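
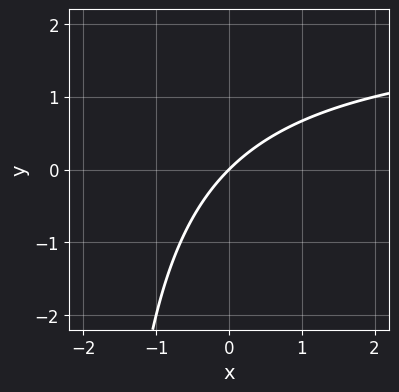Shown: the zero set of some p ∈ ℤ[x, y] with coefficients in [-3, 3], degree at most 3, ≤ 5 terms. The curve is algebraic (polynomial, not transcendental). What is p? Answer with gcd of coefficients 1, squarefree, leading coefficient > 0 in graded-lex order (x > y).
Degree: a generic line meets the curve in up to 2 points, so deg p = 2.
Reading off the gridlines: it crosses the x-axis at the gridline x = 0; it meets the y-axis at y = 0 (among the integer gridlines).
Together with the visible shape, these determine p as stated.

x*y - 2*x + 2*y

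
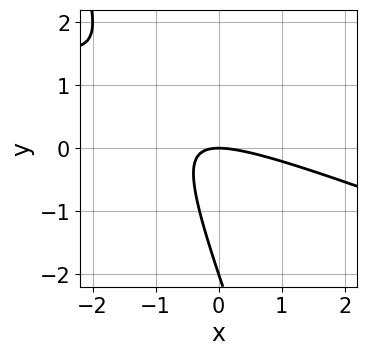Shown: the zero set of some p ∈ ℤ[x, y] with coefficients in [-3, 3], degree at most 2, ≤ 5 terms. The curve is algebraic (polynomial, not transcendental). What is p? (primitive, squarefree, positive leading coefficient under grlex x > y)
deg p = 2. The shape is more complex than any degree-1 curve.
Reading off the gridlines: it crosses the x-axis at the gridline x = 0; the y-axis gridline crossings are at y ∈ {-2, 0}.
Fitting integer coefficients to these (and the overall shape) gives p.

x^2 + 3*x*y + y^2 + 2*y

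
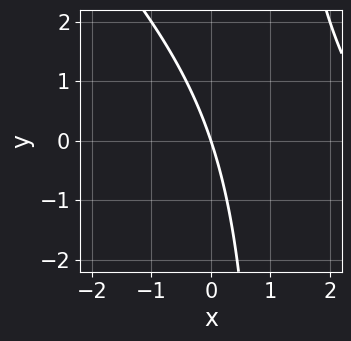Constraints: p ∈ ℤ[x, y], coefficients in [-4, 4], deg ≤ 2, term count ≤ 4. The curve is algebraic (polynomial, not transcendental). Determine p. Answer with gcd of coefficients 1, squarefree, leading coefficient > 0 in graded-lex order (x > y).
x^2 + x*y - 3*x - y

The degree is 2 — no degree-1 curve has this shape.
Reading off the gridlines: one x-axis crossing is at x = 0; it meets the y-axis at y = 0 (among the integer gridlines).
These observations pin down the coefficients.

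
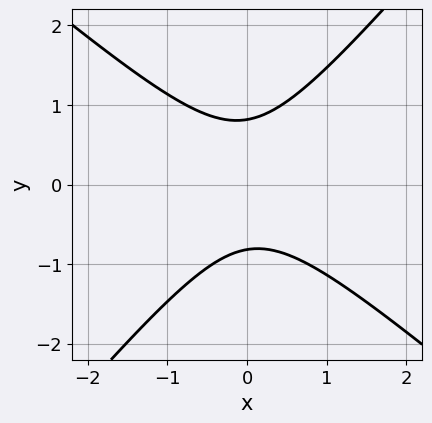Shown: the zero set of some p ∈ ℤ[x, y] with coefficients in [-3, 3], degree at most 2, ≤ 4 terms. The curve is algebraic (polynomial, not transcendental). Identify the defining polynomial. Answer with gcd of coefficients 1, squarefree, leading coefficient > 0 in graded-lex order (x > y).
3*x^2 + x*y - 3*y^2 + 2

1. Degree: a generic line meets the curve in up to 2 points, so deg p = 2.
2. Reading off the gridlines: it misses every integer gridline on the x-axis.
3. Matching integer coefficients to the picture gives p.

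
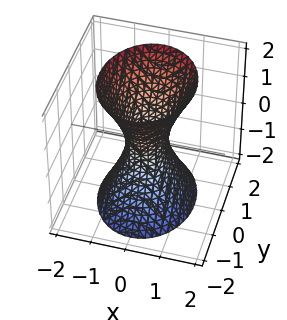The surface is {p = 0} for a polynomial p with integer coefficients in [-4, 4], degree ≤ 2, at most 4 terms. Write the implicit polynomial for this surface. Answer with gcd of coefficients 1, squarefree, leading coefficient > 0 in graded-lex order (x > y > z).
3*x^2 + 2*y^2 - z^2 - 1

Degree: one connected sheet with a waist; a quadric, so deg p = 2.
Symmetries: the x ↦ −x reflection is a symmetry, so x appears only in even powers; it's symmetric under y → −y, forcing even powers of y; the z ↦ −z reflection is a symmetry, so z appears only in even powers.
Against the integer gridlines: the surface avoids every integer z-axis point in the box.
Together with the visible shape, these determine p as stated.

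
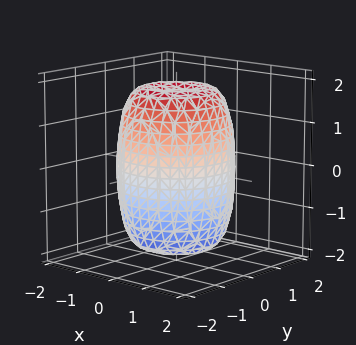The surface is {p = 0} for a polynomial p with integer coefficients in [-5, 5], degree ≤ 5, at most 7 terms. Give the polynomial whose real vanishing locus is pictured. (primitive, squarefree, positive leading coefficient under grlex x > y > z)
(a) deg p = 4. No degree-3 surface has this shape.
(b) Symmetries: every cross-section ⟂ z is a circle, so x, y appear only via x² + y².
(c) Observable constraints: a circular section at z = 0 has radius between 1 and 2.
(d) Putting this together gives p.

2*x^4 + 4*x^2*y^2 + 2*y^4 - 2*x^2 - 2*y^2 + z^2 - 3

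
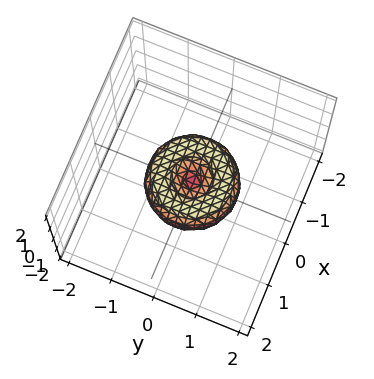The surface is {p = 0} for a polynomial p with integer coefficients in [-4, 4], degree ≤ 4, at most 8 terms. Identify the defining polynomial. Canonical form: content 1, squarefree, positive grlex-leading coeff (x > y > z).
x^4 + 2*x^2*y^2 + y^4 - x^2 - y^2 + z^2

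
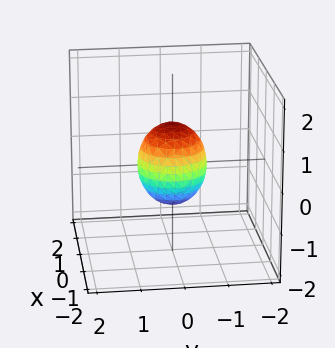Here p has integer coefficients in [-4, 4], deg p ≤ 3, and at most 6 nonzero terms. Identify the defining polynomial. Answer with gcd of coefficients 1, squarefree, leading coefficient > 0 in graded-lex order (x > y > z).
First, deg p = 2.
Then, by symmetry, every cross-section ⟂ z is a circle, so x, y appear only via x² + y².
Then, against the integer gridlines: the z-axis gridline crossings are at z ∈ {-1, 1}; a circular section at z = 0 has radius between 0 and 1.
Finally, putting this together gives p.

3*x^2 + 3*y^2 + 2*z^2 - 2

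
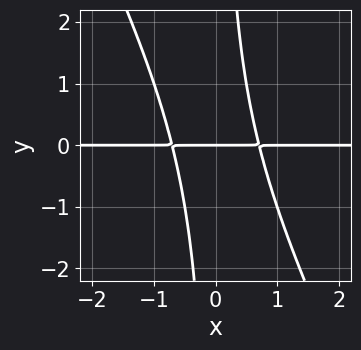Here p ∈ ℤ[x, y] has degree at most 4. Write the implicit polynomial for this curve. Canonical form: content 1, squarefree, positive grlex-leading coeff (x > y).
2*x^2*y + x*y^2 - y

First, the degree is 3 — no degree-2 curve has this shape.
Next, checking where it meets the axes: every point of the x-axis in the box is on the curve; one y-axis crossing is at y = 0.
Finally, assembling these constraints gives the stated polynomial.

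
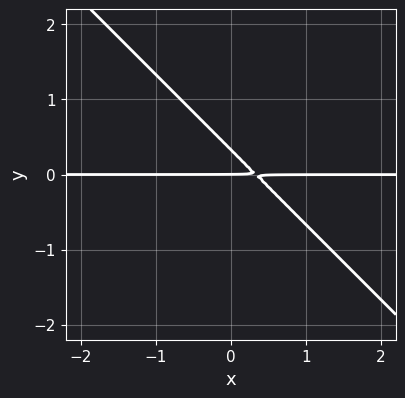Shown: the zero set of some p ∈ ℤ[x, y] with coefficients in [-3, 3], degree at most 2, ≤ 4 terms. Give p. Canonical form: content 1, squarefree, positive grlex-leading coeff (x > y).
3*x*y + 3*y^2 - y

1. deg p = 2.
2. Reading off the gridlines: it crosses the y-axis at the gridline y = 0; the visible x-axis segment lies entirely on the curve.
3. Solving for integer coefficients yields p as stated.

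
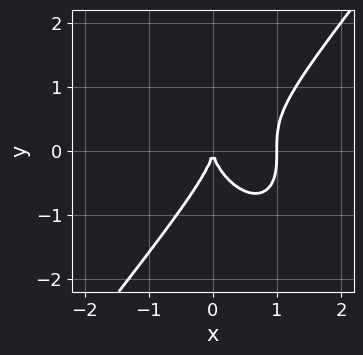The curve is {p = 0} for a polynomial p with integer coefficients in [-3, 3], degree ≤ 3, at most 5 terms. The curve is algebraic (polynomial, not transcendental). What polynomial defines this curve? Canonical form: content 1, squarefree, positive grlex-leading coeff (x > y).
deg p = 3. A generic line meets the curve in up to 3 points.
Checking where it meets the axes: it crosses the y-axis at the gridline y = 0; the x-axis gridline crossings are at x ∈ {0, 1}.
Matching integer coefficients to the picture gives p.

2*x^3 - y^3 - 2*x^2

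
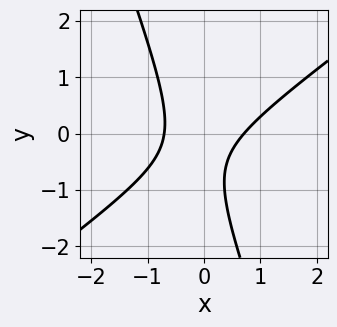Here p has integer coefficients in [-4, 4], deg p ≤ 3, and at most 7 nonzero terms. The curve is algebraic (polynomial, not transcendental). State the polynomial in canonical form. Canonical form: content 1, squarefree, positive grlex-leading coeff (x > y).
1. The degree is 2 — a generic line meets the curve in up to 2 points.
2. From the visible intercepts: no y-intercept at any integer in the box.
3. Together with the visible shape, these determine p as stated.

2*x^2 - 2*x*y - y^2 - y - 1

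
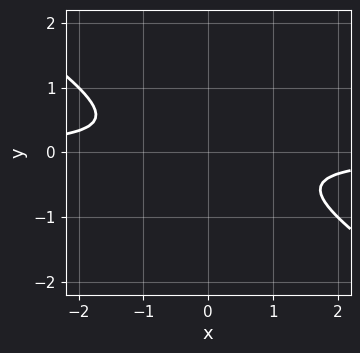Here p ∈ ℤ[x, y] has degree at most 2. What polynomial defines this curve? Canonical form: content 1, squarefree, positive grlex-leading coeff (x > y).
Degree: the shape is more complex than any degree-1 curve, so deg p = 2.
Reading off the gridlines: the curve avoids every integer y-axis point in the box; it misses every integer gridline on the x-axis.
Assembling these constraints gives the stated polynomial.

2*x*y + 3*y^2 + 1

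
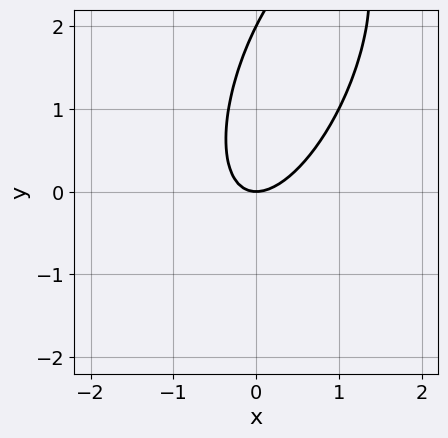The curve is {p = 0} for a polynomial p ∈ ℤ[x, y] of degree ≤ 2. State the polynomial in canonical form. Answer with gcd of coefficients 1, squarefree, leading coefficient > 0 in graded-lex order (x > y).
First, deg p = 2. A generic line meets the curve in up to 2 points.
Next, from the visible intercepts: among the integer gridlines, it crosses the y-axis at y ∈ {0, 2}; it crosses the x-axis at the gridline x = 0.
Finally, matching integer coefficients to the picture gives p.

3*x^2 - 2*x*y + y^2 - 2*y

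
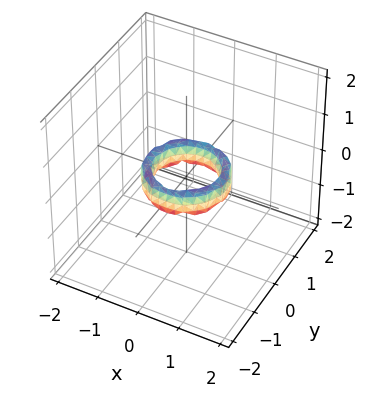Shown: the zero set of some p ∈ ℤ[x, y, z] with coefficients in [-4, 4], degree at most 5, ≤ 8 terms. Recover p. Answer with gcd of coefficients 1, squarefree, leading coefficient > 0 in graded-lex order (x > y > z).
2*x^4 + 4*x^2*y^2 + 2*y^4 - 3*x^2 - 3*y^2 + z^2 + 1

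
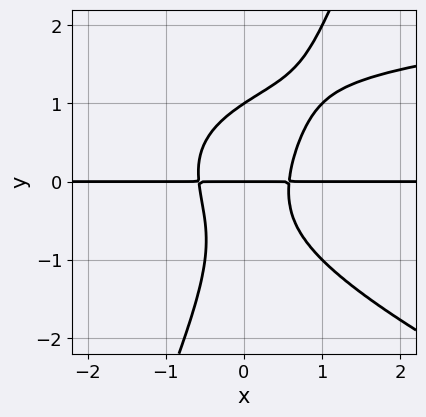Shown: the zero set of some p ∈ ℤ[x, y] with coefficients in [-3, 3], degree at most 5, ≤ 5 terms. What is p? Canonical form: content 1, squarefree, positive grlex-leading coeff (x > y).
deg p = 4. No degree-3 curve has this shape.
Observable constraints: the y-axis gridline crossings are at y ∈ {0, 1}; the visible x-axis segment lies entirely on the curve.
Putting this together gives p.

x^2*y^2 + 2*x*y^3 - y^4 - 3*x^2*y + y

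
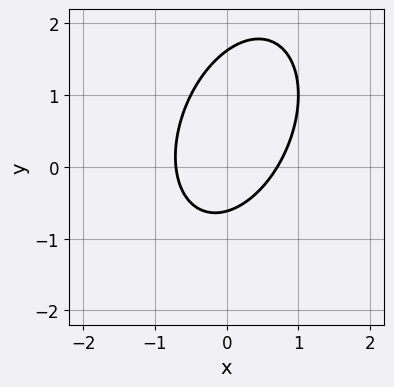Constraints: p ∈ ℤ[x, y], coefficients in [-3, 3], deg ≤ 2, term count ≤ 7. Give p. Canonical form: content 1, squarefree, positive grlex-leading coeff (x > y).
deg p = 2.
Matching integer coefficients to the picture gives p.

2*x^2 - x*y + y^2 - y - 1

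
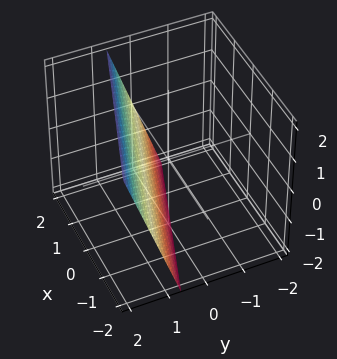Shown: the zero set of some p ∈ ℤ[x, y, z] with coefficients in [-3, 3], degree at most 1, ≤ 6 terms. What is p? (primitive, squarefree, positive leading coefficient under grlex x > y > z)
x + 3*y - z - 2

1. deg p = 1.
2. From the axis intercepts and sections: it meets the z-axis at z = -2 (among the integer gridlines); one x-axis crossing is at x = 2.
3. Solving for integer coefficients yields p as stated.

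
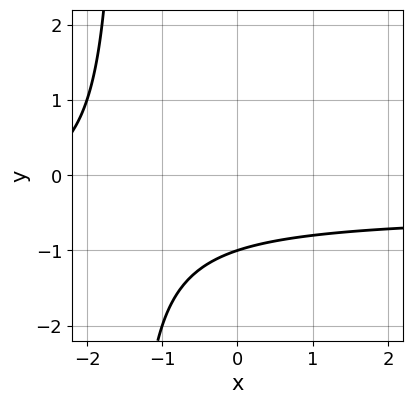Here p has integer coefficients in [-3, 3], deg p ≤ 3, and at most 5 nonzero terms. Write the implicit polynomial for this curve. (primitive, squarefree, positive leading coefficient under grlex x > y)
(a) The degree is 2 — the shape is more complex than any degree-1 curve.
(b) Against the integer gridlines: one y-axis crossing is at y = -1; the curve avoids every integer x-axis point in the box.
(c) Solving for integer coefficients yields p as stated.

2*x*y + x + 3*y + 3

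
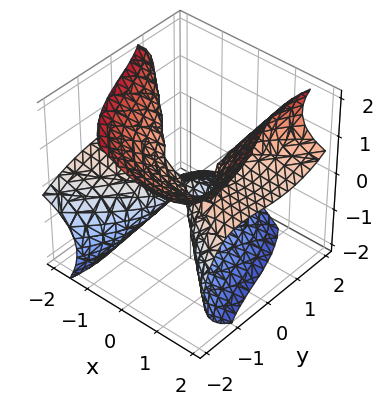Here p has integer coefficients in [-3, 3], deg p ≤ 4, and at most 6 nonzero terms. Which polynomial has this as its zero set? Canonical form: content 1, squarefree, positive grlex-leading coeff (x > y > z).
3*x^2*z + 2*x*y*z - y^3 - 2*z^3 - x^2

deg p = 3.
Observable constraints: it crosses the z-axis at the gridline z = 0; it meets the x-axis at x = 0 (among the integer gridlines); it crosses the y-axis at the gridline y = 0.
Assembling these constraints gives the stated polynomial.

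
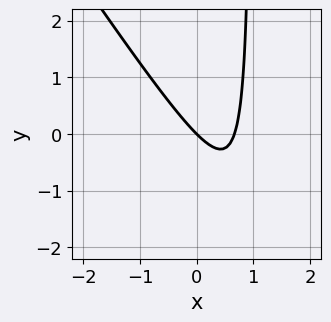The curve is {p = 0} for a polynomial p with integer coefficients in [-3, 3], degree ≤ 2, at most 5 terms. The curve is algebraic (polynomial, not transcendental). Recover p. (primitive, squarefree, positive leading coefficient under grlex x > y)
1. deg p = 2.
2. Checking where it meets the axes: it meets the x-axis at x = 0 (among the integer gridlines); it crosses the y-axis at the gridline y = 0.
3. Solving for integer coefficients yields p as stated.

3*x^2 + 2*x*y - 2*x - 2*y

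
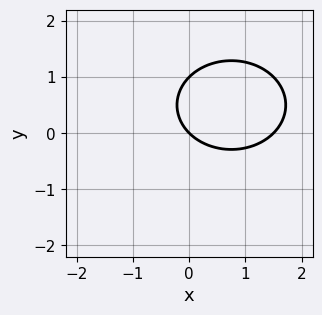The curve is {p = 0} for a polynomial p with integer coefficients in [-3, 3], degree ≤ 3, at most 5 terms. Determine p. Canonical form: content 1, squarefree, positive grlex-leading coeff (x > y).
2*x^2 + 3*y^2 - 3*x - 3*y

First, the degree is 2 — the shape is more complex than any degree-1 curve.
Next, from the axis intercepts and sections: among the integer gridlines, it crosses the y-axis at y ∈ {0, 1}; one x-axis crossing is at x = 0.
Finally, matching integer coefficients to the picture gives p.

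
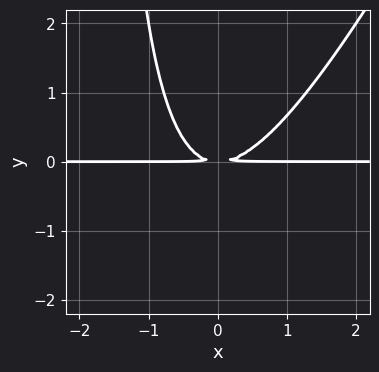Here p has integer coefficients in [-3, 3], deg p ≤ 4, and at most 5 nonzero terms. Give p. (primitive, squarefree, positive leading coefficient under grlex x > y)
First, deg p = 3. No degree-2 curve has this shape.
Next, from the axis intercepts and sections: every point of the x-axis in the box is on the curve.
Finally, assembling these constraints gives the stated polynomial.

2*x^2*y - x*y^2 - 2*y^2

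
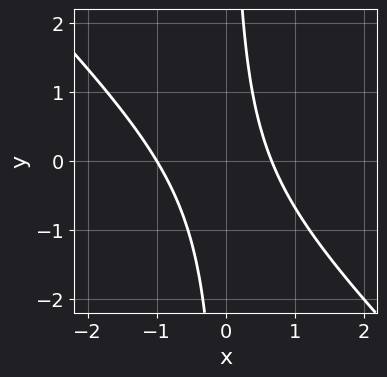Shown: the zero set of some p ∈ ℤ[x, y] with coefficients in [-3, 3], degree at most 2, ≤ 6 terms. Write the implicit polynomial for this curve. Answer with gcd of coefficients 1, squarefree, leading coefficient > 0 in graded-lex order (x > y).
3*x^2 + 3*x*y + x - 2

(a) The degree is 2 — the shape is more complex than any degree-1 curve.
(b) Reading off the gridlines: it crosses the x-axis at the gridline x = -1; no y-intercept at any integer in the box.
(c) The integer polynomial consistent with all of this is the stated p.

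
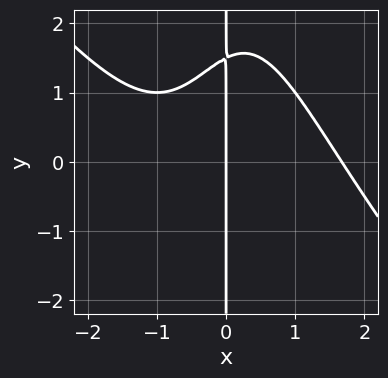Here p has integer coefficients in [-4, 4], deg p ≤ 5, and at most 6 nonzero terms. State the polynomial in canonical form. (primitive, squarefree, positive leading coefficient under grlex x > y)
x^4 + x^3*y - x^2 + 2*x*y - 3*x

(a) deg p = 4.
(b) From the visible intercepts: one x-axis crossing is at x = 0; the visible y-axis segment lies entirely on the curve.
(c) Matching integer coefficients to the picture gives p.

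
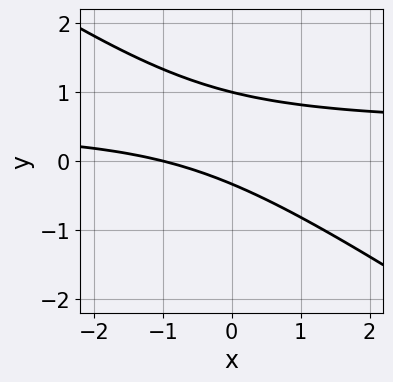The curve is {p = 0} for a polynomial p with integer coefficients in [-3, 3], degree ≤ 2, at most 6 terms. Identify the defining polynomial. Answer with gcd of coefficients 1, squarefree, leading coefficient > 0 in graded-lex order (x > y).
2*x*y + 3*y^2 - x - 2*y - 1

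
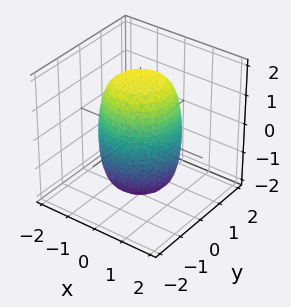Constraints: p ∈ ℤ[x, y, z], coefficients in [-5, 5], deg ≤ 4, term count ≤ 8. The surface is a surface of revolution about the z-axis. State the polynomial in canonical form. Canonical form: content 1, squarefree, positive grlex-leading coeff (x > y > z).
(a) deg p = 4. No degree-3 surface has this shape.
(b) Symmetry: the surface is invariant under rotation about z: p = q(x² + y², z).
(c) Reading off the gridlines: a circular section at z = -1 has radius between 1 and 2.
(d) The integer polynomial consistent with all of this is the stated p.

2*x^4 + 4*x^2*y^2 + 2*y^4 - x^2 - y^2 + z^2 - 3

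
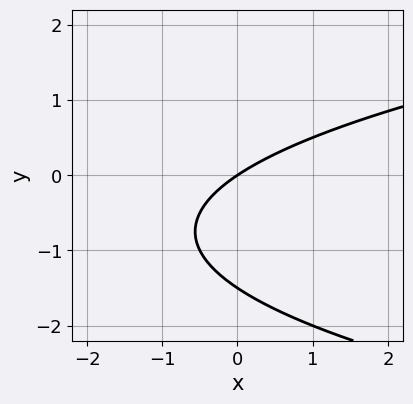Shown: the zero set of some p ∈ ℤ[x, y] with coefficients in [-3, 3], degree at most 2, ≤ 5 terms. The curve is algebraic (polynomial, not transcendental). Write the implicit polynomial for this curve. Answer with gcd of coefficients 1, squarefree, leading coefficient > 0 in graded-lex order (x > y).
1. Degree: a generic line meets the curve in up to 2 points, so deg p = 2.
2. From the axis intercepts and sections: one x-axis crossing is at x = 0; it crosses the y-axis at the gridline y = 0.
3. Matching integer coefficients to the picture gives p.

2*y^2 - 2*x + 3*y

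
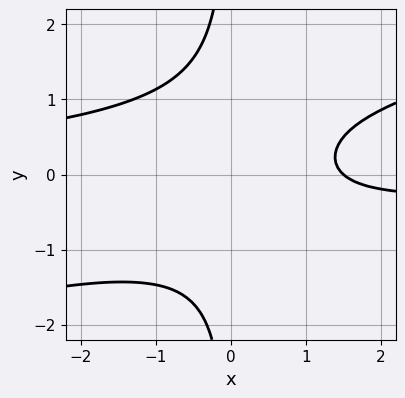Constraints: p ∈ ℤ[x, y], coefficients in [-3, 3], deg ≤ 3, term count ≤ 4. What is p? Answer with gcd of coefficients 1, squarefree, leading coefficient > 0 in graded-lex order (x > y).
First, degree: the shape is more complex than any degree-2 curve, so deg p = 3.
Then, from the axis intercepts and sections: it misses every integer gridline on the y-axis.
Finally, matching integer coefficients to the picture gives p.

x^2*y - 3*x*y^2 + 2*x - 3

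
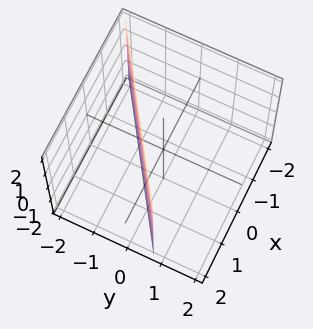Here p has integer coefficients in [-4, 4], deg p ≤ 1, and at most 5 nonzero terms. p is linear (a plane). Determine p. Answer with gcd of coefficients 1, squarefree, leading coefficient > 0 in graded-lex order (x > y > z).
2*x - 3*y - 2

deg p = 1. Every cross-section is a straight line — this is a plane.
Observable constraints: it misses every integer gridline on the z-axis; it crosses the x-axis at the gridline x = 1.
Together with the visible shape, these determine p as stated.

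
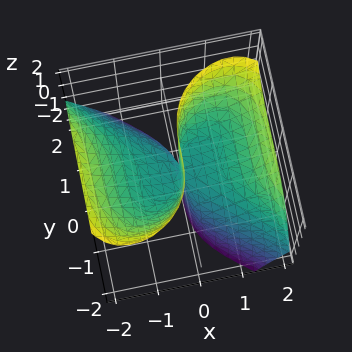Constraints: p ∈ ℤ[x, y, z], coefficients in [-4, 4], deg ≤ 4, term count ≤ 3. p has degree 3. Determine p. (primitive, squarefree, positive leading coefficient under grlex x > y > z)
x^3 + y^3 - 3*x*z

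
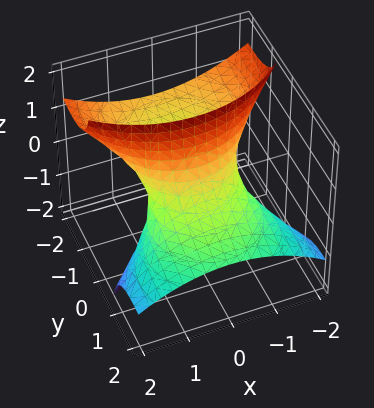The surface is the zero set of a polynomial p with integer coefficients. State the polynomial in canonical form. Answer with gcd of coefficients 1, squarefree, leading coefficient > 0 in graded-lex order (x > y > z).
x^2 + y^2 + 3*y*z - 1

First, degree: the shape is more complex than any degree-1 surface, so deg p = 2.
Next, against the integer gridlines: the x-axis gridline crossings are at x ∈ {-1, 1}; it misses every integer gridline on the z-axis.
Finally, the integer polynomial consistent with all of this is the stated p. Check: (0, 1, 0) on the y-axis lies on the surface, and p(0, 1, 0) = 0. ✓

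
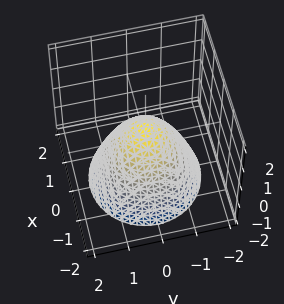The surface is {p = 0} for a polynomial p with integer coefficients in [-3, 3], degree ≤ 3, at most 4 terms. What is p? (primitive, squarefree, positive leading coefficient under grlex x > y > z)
2*x^2 + 2*y^2 + 2*z - 1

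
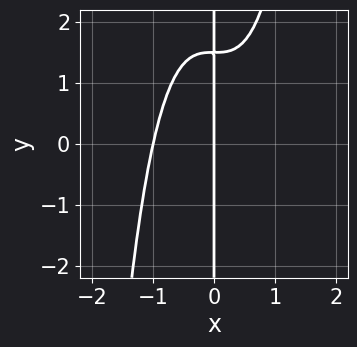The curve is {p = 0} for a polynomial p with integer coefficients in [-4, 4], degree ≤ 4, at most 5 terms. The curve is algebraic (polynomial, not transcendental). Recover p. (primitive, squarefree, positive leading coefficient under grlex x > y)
(a) The degree is 4 — the shape is more complex than any degree-3 curve.
(b) Against the integer gridlines: the x-axis gridline crossings are at x ∈ {-1, 0}; every point of the y-axis in the box is on the curve.
(c) These observations pin down the coefficients.

3*x^4 - 2*x*y + 3*x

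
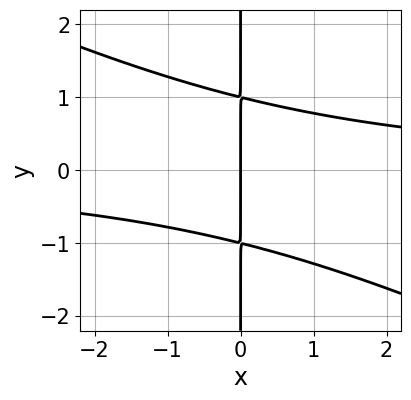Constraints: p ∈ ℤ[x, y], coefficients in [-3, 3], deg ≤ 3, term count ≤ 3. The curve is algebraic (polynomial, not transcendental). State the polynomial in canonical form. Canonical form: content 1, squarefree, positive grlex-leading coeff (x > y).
x^2*y + 2*x*y^2 - 2*x

(a) The degree is 3 — the shape is more complex than any degree-2 curve.
(b) Checking where it meets the axes: it meets the x-axis at x = 0 (among the integer gridlines); the visible y-axis segment lies entirely on the curve.
(c) Assembling these constraints gives the stated polynomial.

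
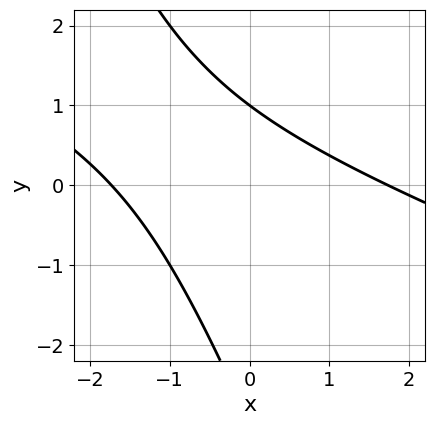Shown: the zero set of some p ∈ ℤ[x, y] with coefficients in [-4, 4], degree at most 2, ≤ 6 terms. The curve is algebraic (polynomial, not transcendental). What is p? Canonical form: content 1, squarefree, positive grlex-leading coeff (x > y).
x^2 + 3*x*y + y^2 + 2*y - 3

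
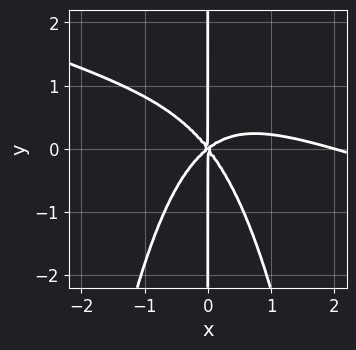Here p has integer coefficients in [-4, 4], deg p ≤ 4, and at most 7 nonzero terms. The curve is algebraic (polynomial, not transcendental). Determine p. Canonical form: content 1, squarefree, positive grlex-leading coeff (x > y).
First, degree: the shape is more complex than any degree-3 curve, so deg p = 4.
Then, from the visible intercepts: the visible y-axis segment lies entirely on the curve; among the integer gridlines, it crosses the x-axis at x ∈ {0, 2}.
Finally, matching integer coefficients to the picture gives p.

x^4 + 3*x^3*y - 2*x^3 + x^2*y + 2*x*y^2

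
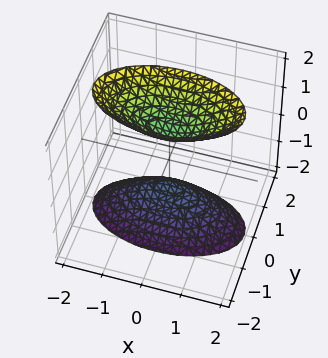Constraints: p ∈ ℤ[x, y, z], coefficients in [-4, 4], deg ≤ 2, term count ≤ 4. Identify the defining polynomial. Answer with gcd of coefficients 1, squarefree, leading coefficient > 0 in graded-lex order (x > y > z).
x^2 + 3*y^2 - z^2 + 1

I count 2 distinct pieces. Treating them together as one polynomial.
The degree is 2 — two separate bowl-shaped sheets opening away from each other; a quadric.
Symmetries: mirror symmetry z ↦ −z ⇒ only even powers of z; it's symmetric under y → −y, forcing even powers of y; it's symmetric under x → −x, forcing even powers of x.
Reading off the gridlines: the z-axis gridline crossings are at z ∈ {-1, 1}; no x-intercept at any integer in the box; no y-intercept at any integer in the box.
Putting this together gives p.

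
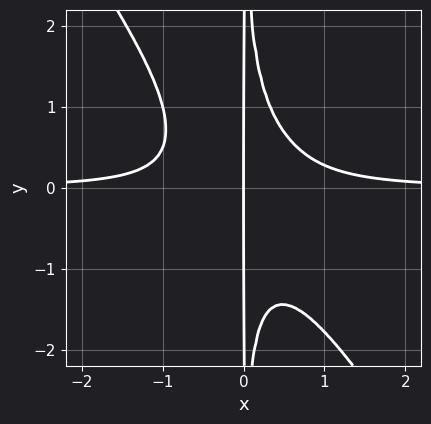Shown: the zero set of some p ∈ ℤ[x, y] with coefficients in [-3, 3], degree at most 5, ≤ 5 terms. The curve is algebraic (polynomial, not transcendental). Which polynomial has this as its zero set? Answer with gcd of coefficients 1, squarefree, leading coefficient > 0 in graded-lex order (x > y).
3*x^3*y + 2*x^2*y^2 - x

(a) Degree: no degree-3 curve has this shape, so deg p = 4.
(b) Checking where it meets the axes: every point of the y-axis in the box is on the curve; it meets the x-axis at x = 0 (among the integer gridlines).
(c) Assembling these constraints gives the stated polynomial.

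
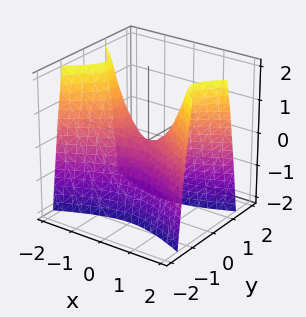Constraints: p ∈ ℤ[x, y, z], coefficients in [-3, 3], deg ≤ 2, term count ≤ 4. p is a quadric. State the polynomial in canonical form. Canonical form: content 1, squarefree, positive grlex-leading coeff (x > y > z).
First, deg p = 2. A saddle surface; a quadric.
Next, symmetries: mirror symmetry x ↦ −x ⇒ only even powers of x; it's symmetric under y → −y, forcing even powers of y.
Then, observable constraints: one z-axis crossing is at z = 0; it crosses the x-axis at the gridline x = 0; it crosses the y-axis at the gridline y = 0.
Finally, fitting integer coefficients to these (and the overall shape) gives p.

x^2 - 3*y^2 - z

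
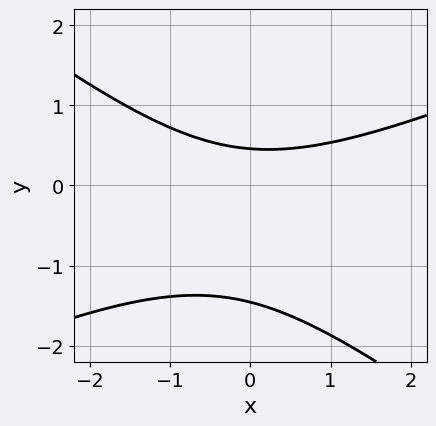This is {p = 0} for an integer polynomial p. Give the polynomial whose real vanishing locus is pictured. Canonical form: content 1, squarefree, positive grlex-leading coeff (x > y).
x^2 - x*y - 3*y^2 - 3*y + 2

1. deg p = 2. A generic line meets the curve in up to 2 points.
2. From the visible intercepts: the curve avoids every integer x-axis point in the box.
3. Matching integer coefficients to the picture gives p.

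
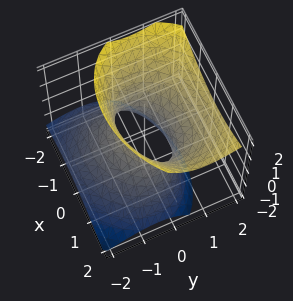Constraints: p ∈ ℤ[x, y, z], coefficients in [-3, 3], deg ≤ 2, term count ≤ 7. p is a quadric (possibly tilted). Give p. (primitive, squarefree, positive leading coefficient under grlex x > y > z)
First, deg p = 2.
Then, checking where it meets the axes: no z-intercept at any integer in the box; the x-axis gridline crossings are at x ∈ {-1, 1}.
Finally, assembling these constraints gives the stated polynomial.

2*x^2 - x*y + 3*y^2 - 3*y*z - 2*z^2 - 2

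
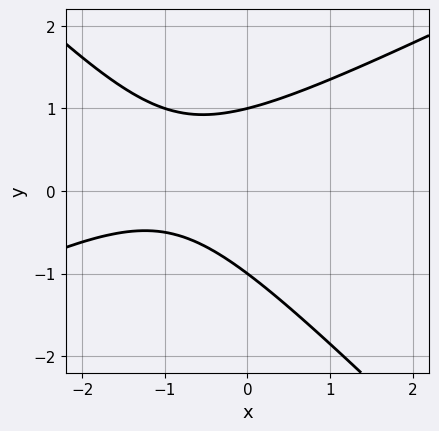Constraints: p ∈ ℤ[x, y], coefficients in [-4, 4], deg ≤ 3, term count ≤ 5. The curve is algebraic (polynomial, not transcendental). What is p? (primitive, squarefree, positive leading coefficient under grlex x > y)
x^2 - x*y - 2*y^2 + 2*x + 2

1. Degree: a generic line meets the curve in up to 2 points, so deg p = 2.
2. Observable constraints: no x-intercept at any integer in the box; the y-axis gridline crossings are at y ∈ {-1, 1}.
3. Matching integer coefficients to the picture gives p.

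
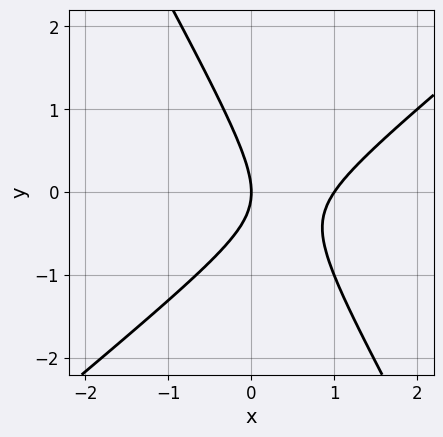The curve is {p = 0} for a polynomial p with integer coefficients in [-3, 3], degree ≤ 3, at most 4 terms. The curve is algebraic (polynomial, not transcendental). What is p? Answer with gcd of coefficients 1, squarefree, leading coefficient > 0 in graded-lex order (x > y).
3*x^2 - 2*x*y - 2*y^2 - 3*x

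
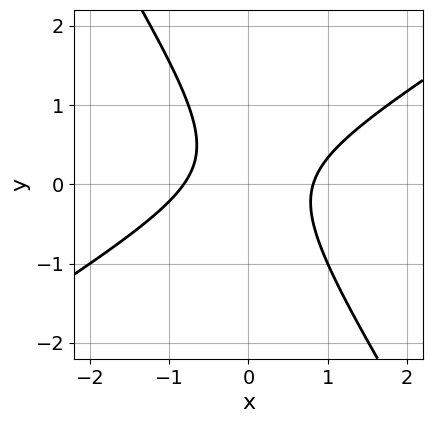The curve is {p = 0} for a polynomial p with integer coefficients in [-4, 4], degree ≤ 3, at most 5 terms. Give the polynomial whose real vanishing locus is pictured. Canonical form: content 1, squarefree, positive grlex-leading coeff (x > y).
3*x^2 - 3*x*y - 3*y^2 + y - 2

1. The degree is 2 — a generic line meets the curve in up to 2 points.
2. Observable constraints: no y-intercept at any integer in the box.
3. Assembling these constraints gives the stated polynomial.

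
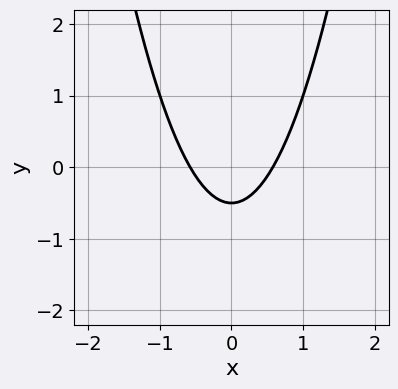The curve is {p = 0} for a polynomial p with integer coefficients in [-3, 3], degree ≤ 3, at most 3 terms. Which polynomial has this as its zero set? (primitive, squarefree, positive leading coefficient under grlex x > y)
1. The degree is 2 — a generic line meets the curve in up to 2 points.
2. Symmetries: it's symmetric under x → −x, forcing even powers of x.
3. These observations pin down the coefficients.

3*x^2 - 2*y - 1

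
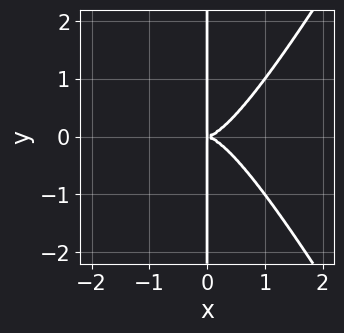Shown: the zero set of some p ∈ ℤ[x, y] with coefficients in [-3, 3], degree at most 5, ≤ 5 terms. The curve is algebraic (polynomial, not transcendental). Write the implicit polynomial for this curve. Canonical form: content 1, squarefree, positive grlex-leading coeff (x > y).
3*x^4 - x^2*y^2 - 2*x*y^2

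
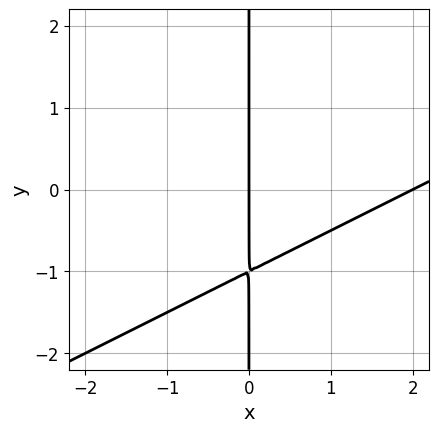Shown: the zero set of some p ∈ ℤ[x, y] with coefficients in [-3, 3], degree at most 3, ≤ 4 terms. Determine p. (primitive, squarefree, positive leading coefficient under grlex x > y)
The degree is 2 — no degree-1 curve has this shape.
Against the integer gridlines: every point of the y-axis in the box is on the curve; among the integer gridlines, it crosses the x-axis at x ∈ {0, 2}.
Together with the visible shape, these determine p as stated.

x^2 - 2*x*y - 2*x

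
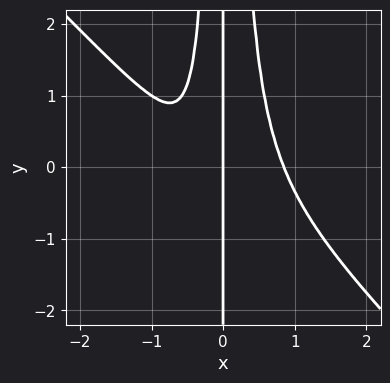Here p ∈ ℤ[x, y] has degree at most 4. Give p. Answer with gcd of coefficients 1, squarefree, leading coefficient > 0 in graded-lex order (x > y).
deg p = 4. The shape is more complex than any degree-3 curve.
From the axis intercepts and sections: one x-axis crossing is at x = 0; every point of the y-axis in the box is on the curve.
Matching integer coefficients to the picture gives p.

3*x^4 + 3*x^3*y - x^2 - x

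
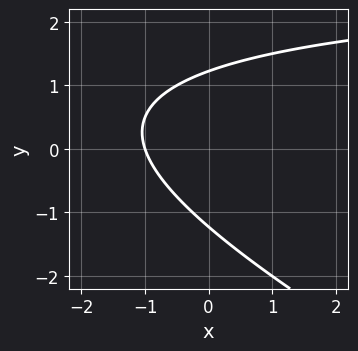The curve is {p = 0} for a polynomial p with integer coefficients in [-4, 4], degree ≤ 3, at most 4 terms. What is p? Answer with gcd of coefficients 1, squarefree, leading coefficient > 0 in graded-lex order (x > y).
Degree: a generic line meets the curve in up to 2 points, so deg p = 2.
From the visible intercepts: it crosses the x-axis at the gridline x = -1.
The integer polynomial consistent with all of this is the stated p.

x*y + 2*y^2 - 3*x - 3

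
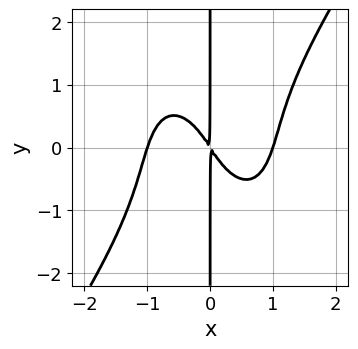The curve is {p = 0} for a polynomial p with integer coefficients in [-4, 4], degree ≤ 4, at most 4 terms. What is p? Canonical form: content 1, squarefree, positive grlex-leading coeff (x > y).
3*x^4 - x*y^3 - 3*x^2 - 2*x*y

1. deg p = 4.
2. Observable constraints: every point of the y-axis in the box is on the curve; the x-axis gridline crossings are at x ∈ {-1, 1}.
3. The integer polynomial consistent with all of this is the stated p.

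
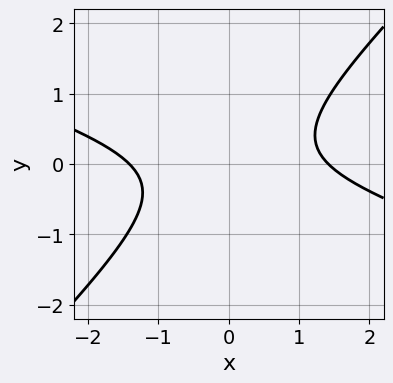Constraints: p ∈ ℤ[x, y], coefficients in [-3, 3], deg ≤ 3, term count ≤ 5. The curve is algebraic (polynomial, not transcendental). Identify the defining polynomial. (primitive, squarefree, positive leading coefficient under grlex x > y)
x^2 + 2*x*y - 3*y^2 - 2

(a) deg p = 2. A generic line meets the curve in up to 2 points.
(b) From the visible intercepts: the curve avoids every integer y-axis point in the box.
(c) Fitting integer coefficients to these (and the overall shape) gives p.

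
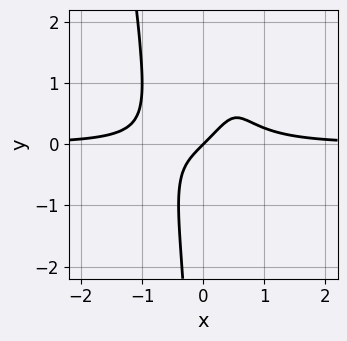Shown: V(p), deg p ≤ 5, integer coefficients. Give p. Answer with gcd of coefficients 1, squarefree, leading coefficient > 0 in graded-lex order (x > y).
The degree is 4 — the shape is more complex than any degree-3 curve.
Checking where it meets the axes: one x-axis crossing is at x = 0; it meets the y-axis at y = 0 (among the integer gridlines).
Together with the visible shape, these determine p as stated.

3*x^3*y - x*y^2 - x + y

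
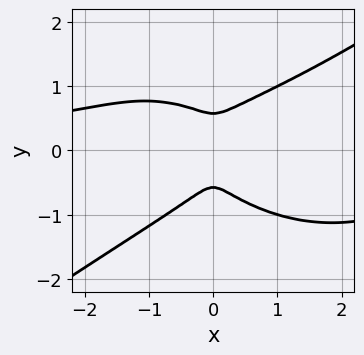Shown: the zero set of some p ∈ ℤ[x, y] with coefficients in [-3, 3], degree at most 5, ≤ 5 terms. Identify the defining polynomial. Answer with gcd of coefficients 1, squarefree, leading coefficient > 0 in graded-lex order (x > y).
1. The degree is 4 — a generic line meets the curve in up to 4 points.
2. Matching integer coefficients to the picture gives p.

x^3*y - 3*y^4 - x^2*y + 2*x^2 + y^2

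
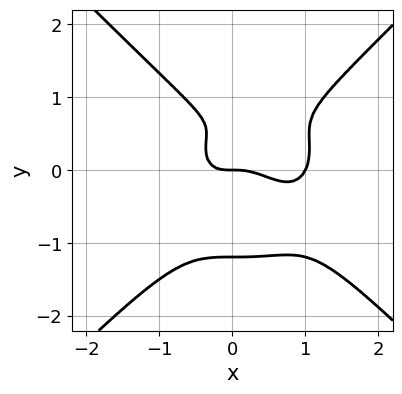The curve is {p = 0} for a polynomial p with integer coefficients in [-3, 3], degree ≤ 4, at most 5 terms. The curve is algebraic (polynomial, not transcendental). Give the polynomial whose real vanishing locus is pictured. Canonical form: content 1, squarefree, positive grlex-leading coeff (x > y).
2*x^4 - 2*y^4 - 2*x^3 + 2*y^2 - y

The degree is 4 — a generic line meets the curve in up to 4 points.
From the axis intercepts and sections: it meets the y-axis at y = 0 (among the integer gridlines); among the integer gridlines, it crosses the x-axis at x ∈ {0, 1}.
The integer polynomial consistent with all of this is the stated p.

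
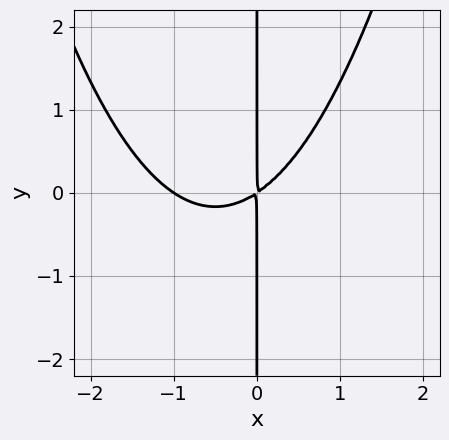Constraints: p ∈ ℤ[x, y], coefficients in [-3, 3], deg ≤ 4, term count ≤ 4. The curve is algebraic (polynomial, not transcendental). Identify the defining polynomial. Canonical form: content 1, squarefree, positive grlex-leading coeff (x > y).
(a) deg p = 3.
(b) Against the integer gridlines: the visible y-axis segment lies entirely on the curve; one x-axis crossing is at x = -1.
(c) Assembling these constraints gives the stated polynomial.

2*x^3 + 2*x^2 - 3*x*y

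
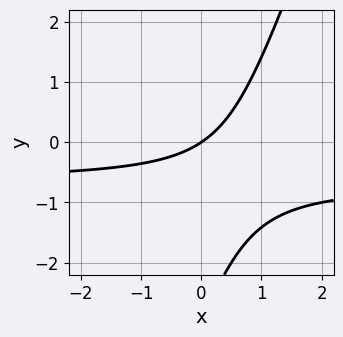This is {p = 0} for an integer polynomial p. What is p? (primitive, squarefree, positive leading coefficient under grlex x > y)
3*x*y - y^2 + 2*x - 3*y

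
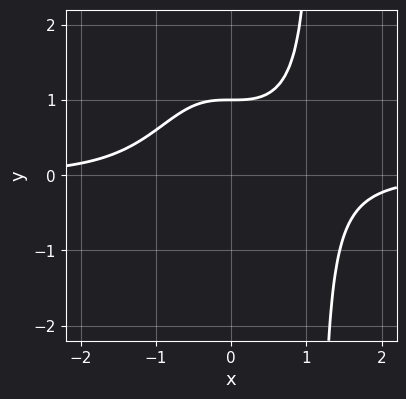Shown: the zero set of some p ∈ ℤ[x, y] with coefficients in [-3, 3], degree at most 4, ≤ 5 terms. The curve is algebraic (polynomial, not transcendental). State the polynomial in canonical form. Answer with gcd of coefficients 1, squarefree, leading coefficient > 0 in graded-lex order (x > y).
2*x^3*y - 3*y + 3

Degree: the shape is more complex than any degree-3 curve, so deg p = 4.
Checking where it meets the axes: the curve avoids every integer x-axis point in the box; it crosses the y-axis at the gridline y = 1.
Fitting integer coefficients to these (and the overall shape) gives p.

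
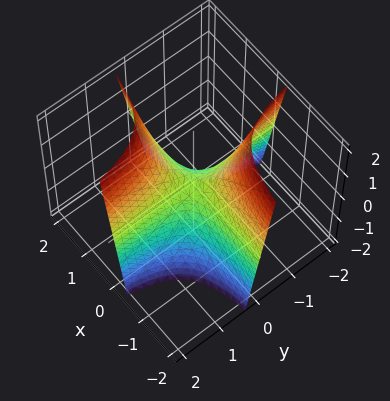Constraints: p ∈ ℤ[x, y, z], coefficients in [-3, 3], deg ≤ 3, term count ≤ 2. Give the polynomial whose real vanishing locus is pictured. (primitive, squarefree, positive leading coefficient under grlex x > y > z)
3*x*y - z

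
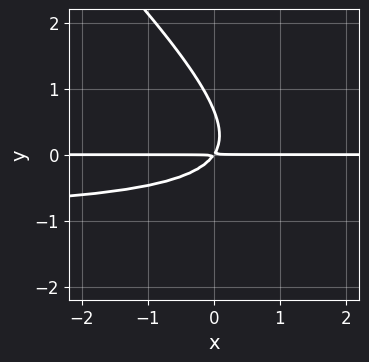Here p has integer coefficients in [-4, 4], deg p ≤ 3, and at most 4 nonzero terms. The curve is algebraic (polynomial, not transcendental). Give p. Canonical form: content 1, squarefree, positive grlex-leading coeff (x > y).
3*x*y^2 + 3*y^3 + 3*x*y - 2*y^2

1. deg p = 3. The shape is more complex than any degree-2 curve.
2. Reading off the gridlines: the visible x-axis segment lies entirely on the curve.
3. Putting this together gives p.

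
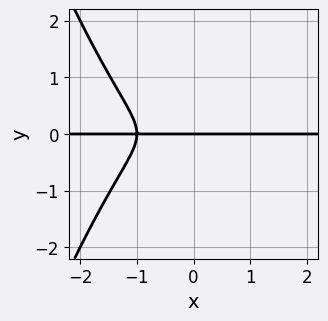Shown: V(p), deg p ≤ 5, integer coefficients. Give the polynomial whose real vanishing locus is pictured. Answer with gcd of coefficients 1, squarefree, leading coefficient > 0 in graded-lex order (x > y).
x^3*y + x^2*y + y^3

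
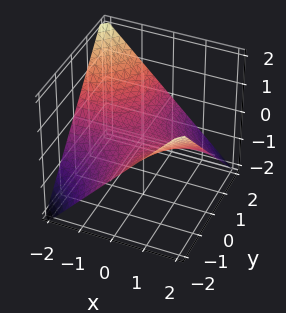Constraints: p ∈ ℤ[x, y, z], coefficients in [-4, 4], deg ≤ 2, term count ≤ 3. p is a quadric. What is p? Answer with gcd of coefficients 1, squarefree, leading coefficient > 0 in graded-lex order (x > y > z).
(a) Degree: a saddle surface; a quadric, so deg p = 2.
(b) Checking where it meets the axes: the visible x-axis segment lies entirely on the surface; it crosses the z-axis at the gridline z = 0.
(c) Assembling these constraints gives the stated polynomial. Check: (0, -1, 0) on the y-axis lies on the surface, and p(0, -1, 0) = 0. ✓

x*y + 2*z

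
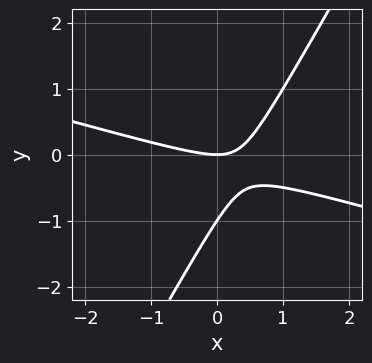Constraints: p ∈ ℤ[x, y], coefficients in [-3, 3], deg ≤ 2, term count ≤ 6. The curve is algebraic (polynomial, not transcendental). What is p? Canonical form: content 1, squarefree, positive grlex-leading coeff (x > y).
Degree: a generic line meets the curve in up to 2 points, so deg p = 2.
Observable constraints: among the integer gridlines, it crosses the y-axis at y ∈ {-1, 0}; it crosses the x-axis at the gridline x = 0.
Putting this together gives p.

x^2 + 3*x*y - 2*y^2 - 2*y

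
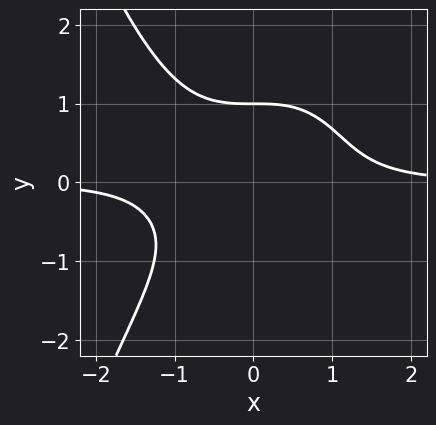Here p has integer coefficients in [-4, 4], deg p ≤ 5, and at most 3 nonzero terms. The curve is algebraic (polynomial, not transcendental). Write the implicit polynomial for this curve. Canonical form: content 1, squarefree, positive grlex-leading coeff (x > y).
1. The degree is 4 — the shape is more complex than any degree-3 curve.
2. From the axis intercepts and sections: it crosses the y-axis at the gridline y = 1; it misses every integer gridline on the x-axis.
3. Solving for integer coefficients yields p as stated.

x^3*y + y^3 - 1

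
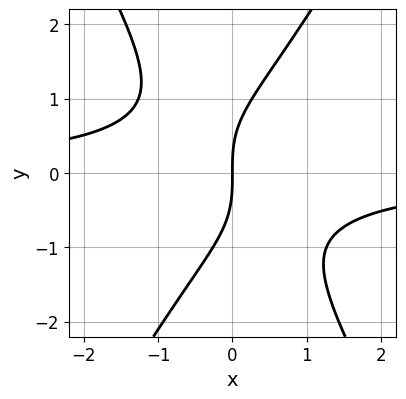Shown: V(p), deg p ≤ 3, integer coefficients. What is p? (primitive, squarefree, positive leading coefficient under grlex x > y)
3*x^2*y - y^3 + 3*x

deg p = 3.
Checking where it meets the axes: it meets the y-axis at y = 0 (among the integer gridlines); it meets the x-axis at x = 0 (among the integer gridlines).
The integer polynomial consistent with all of this is the stated p.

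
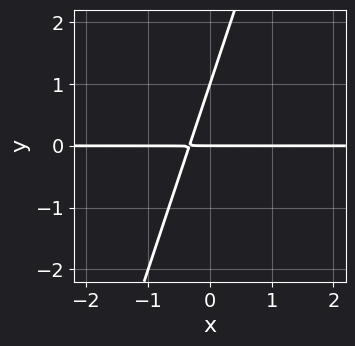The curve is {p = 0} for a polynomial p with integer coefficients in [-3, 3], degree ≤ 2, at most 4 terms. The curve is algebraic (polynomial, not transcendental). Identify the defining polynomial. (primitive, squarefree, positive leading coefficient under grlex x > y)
deg p = 2. A generic line meets the curve in up to 2 points.
From the visible intercepts: among the integer gridlines, it crosses the y-axis at y ∈ {0, 1}; every point of the x-axis in the box is on the curve.
Together with the visible shape, these determine p as stated.

3*x*y - y^2 + y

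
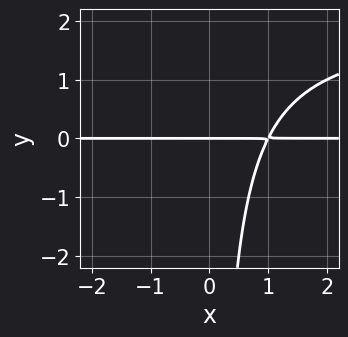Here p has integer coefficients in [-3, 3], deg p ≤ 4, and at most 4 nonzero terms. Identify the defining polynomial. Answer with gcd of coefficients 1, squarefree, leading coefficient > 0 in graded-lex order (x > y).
x*y^2 - 2*x*y + 2*y

deg p = 3. The shape is more complex than any degree-2 curve.
Checking where it meets the axes: the visible x-axis segment lies entirely on the curve; one y-axis crossing is at y = 0.
Putting this together gives p.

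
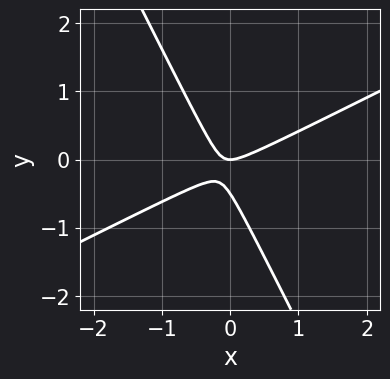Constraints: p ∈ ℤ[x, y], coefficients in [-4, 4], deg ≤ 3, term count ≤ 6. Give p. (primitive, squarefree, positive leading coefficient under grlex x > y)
2*x^2 - 3*x*y - 2*y^2 - y

(a) The degree is 2 — a generic line meets the curve in up to 2 points.
(b) From the axis intercepts and sections: it meets the x-axis at x = 0 (among the integer gridlines); one y-axis crossing is at y = 0.
(c) These observations pin down the coefficients.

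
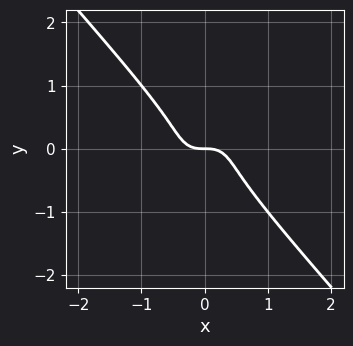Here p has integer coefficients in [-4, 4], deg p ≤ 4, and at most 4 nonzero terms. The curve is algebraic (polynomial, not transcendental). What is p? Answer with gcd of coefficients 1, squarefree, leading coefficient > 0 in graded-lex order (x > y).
First, degree: no degree-2 curve has this shape, so deg p = 3.
Then, checking where it meets the axes: one y-axis crossing is at y = 0; one x-axis crossing is at x = 0.
Finally, solving for integer coefficients yields p as stated.

3*x^3 + x*y^2 + 3*y^3 + y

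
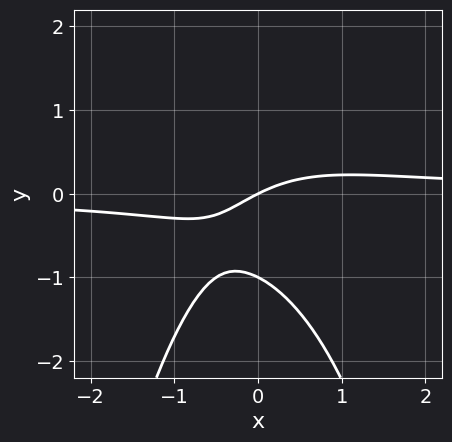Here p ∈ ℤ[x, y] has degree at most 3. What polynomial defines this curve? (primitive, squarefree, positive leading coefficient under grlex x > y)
1. deg p = 3. A generic line meets the curve in up to 3 points.
2. Against the integer gridlines: among the integer gridlines, it crosses the y-axis at y ∈ {-1, 0}; one x-axis crossing is at x = 0.
3. The integer polynomial consistent with all of this is the stated p.

2*x^2*y + 2*y^2 - x + 2*y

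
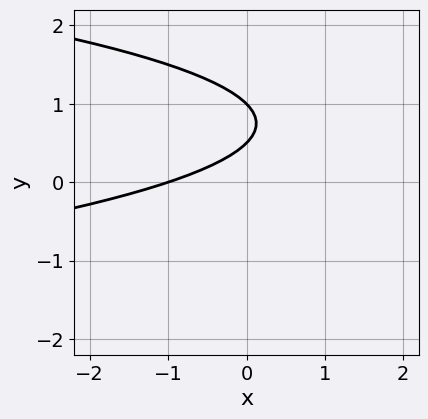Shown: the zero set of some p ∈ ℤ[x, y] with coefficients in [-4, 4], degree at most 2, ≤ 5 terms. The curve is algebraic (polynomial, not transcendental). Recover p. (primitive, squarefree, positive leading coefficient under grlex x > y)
2*y^2 + x - 3*y + 1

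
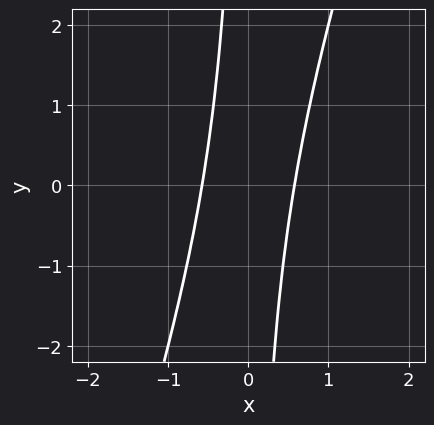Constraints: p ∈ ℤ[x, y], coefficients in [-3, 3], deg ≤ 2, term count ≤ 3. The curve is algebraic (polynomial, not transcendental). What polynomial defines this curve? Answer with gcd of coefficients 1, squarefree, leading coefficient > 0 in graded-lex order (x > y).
3*x^2 - x*y - 1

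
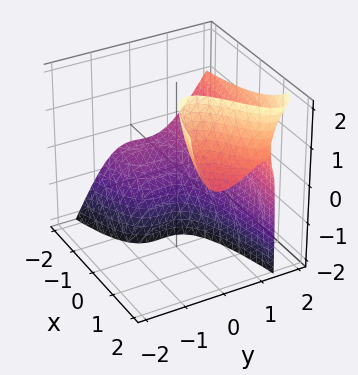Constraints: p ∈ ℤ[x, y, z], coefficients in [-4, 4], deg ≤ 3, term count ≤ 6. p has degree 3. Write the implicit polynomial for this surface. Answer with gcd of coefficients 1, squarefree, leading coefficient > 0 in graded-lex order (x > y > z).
3*y^3 - 2*y^2*z + 2*x*z - 3*y^2 - 2

First, deg p = 3.
Then, reading off the gridlines: the surface avoids every integer x-axis point in the box; the surface avoids every integer z-axis point in the box.
Finally, putting this together gives p.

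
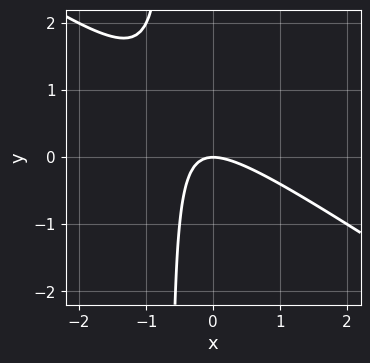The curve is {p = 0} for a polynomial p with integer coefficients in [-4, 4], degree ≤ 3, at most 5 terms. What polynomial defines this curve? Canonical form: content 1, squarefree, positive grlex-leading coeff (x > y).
2*x^2 + 3*x*y + 2*y

(a) deg p = 2. A generic line meets the curve in up to 2 points.
(b) Against the integer gridlines: it meets the y-axis at y = 0 (among the integer gridlines); it meets the x-axis at x = 0 (among the integer gridlines).
(c) Fitting integer coefficients to these (and the overall shape) gives p.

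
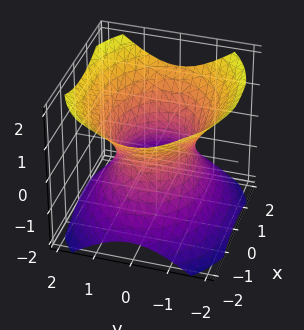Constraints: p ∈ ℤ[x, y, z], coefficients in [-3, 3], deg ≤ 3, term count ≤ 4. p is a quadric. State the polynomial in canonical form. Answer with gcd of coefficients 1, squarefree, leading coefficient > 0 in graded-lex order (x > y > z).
First, the degree is 2 — an hourglass — one-sheet hyperboloid; a quadric.
Then, symmetries: it's symmetric under y → −y, forcing even powers of y; the z ↦ −z reflection is a symmetry, so z appears only in even powers; it's symmetric under x → −x, forcing even powers of x.
Then, against the integer gridlines: among the integer gridlines, it crosses the y-axis at y ∈ {-1, 1}; no z-intercept at any integer in the box.
Finally, solving for integer coefficients yields p as stated.

2*x^2 + 3*y^2 - 3*z^2 - 3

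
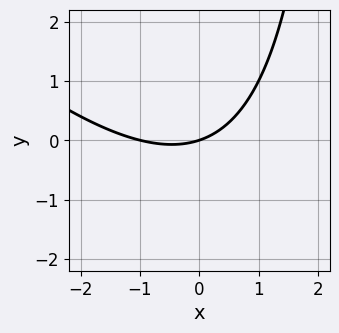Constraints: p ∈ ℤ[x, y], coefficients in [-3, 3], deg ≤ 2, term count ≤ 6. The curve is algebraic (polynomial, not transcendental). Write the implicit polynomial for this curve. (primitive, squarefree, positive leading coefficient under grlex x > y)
x^2 + x*y + x - 3*y

1. The degree is 2 — a generic line meets the curve in up to 2 points.
2. Checking where it meets the axes: the x-axis gridline crossings are at x ∈ {-1, 0}; one y-axis crossing is at y = 0.
3. Together with the visible shape, these determine p as stated.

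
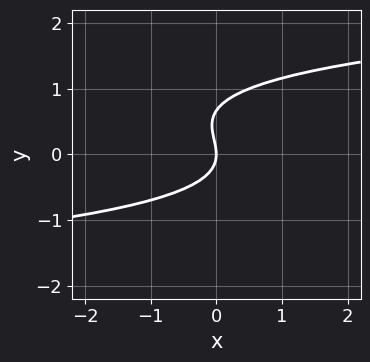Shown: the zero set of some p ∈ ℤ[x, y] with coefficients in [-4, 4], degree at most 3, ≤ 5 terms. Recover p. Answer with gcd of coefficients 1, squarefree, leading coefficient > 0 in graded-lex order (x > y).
First, degree: a generic line meets the curve in up to 3 points, so deg p = 3.
Then, observable constraints: one y-axis crossing is at y = 0; it crosses the x-axis at the gridline x = 0.
Finally, fitting integer coefficients to these (and the overall shape) gives p.

3*y^3 - 2*y^2 - 2*x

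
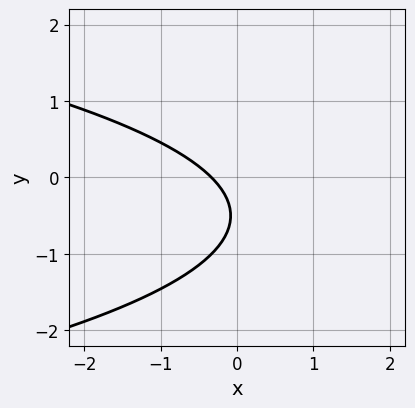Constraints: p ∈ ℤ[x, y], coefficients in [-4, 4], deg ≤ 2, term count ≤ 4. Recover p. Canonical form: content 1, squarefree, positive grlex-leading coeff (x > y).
Degree: no degree-1 curve has this shape, so deg p = 2.
From the axis intercepts and sections: it misses every integer gridline on the y-axis.
Assembling these constraints gives the stated polynomial.

3*y^2 + 3*x + 3*y + 1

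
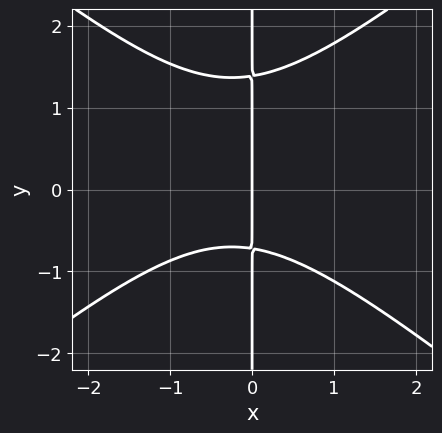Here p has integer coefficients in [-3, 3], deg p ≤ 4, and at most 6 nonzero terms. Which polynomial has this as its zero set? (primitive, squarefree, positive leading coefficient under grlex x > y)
2*x^3 - 3*x*y^2 + x^2 + 2*x*y + 3*x

1. The degree is 3 — the shape is more complex than any degree-2 curve.
2. From the axis intercepts and sections: it crosses the x-axis at the gridline x = 0; the visible y-axis segment lies entirely on the curve.
3. Matching integer coefficients to the picture gives p.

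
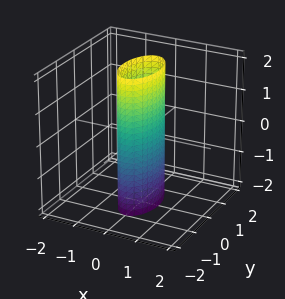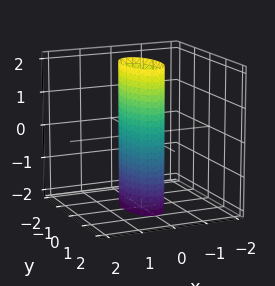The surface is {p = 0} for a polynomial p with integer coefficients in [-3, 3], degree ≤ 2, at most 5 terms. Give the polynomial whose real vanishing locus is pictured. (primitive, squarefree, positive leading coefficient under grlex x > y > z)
3*x^2 + y^2 - 1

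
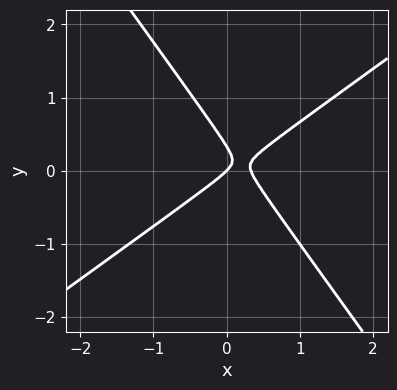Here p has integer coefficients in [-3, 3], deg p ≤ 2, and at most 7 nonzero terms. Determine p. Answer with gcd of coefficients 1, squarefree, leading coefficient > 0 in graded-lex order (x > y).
3*x^2 - 2*x*y - 3*y^2 - x + y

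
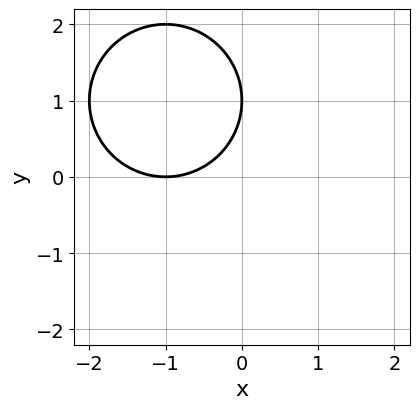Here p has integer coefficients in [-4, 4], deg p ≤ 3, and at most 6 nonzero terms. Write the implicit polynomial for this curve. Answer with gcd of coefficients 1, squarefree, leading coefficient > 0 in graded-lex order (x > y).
x^2 + y^2 + 2*x - 2*y + 1

(a) The degree is 2 — the shape is more complex than any degree-1 curve.
(b) From the axis intercepts and sections: it crosses the x-axis at the gridline x = -1; it crosses the y-axis at the gridline y = 1.
(c) Solving for integer coefficients yields p as stated.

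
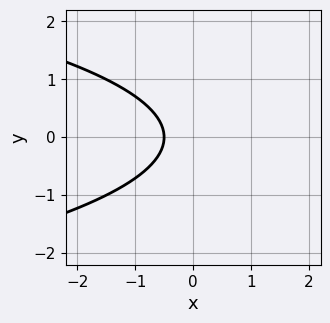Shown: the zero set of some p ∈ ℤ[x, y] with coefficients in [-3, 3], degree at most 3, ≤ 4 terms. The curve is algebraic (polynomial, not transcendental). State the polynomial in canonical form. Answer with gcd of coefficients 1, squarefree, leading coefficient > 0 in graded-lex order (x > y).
1. The degree is 2 — a generic line meets the curve in up to 2 points.
2. Symmetries: it's symmetric under y → −y, forcing even powers of y.
3. From the visible intercepts: the curve avoids every integer y-axis point in the box.
4. Putting this together gives p.

2*y^2 + 2*x + 1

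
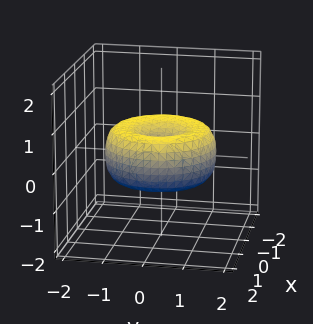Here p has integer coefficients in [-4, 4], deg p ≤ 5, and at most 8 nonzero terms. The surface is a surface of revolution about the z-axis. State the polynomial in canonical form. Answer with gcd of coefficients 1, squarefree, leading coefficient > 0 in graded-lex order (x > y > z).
x^4 + 2*x^2*y^2 + y^4 - 2*x^2 - 2*y^2 + 2*z^2

deg p = 4. The shape is more complex than any degree-3 surface.
By symmetry, the z-axis is an axis of rotation, so x and y enter only as x² + y².
Against the integer gridlines: one x-axis crossing is at x = 0; one z-axis crossing is at z = 0; one y-axis crossing is at y = 0.
Together with the visible shape, these determine p as stated.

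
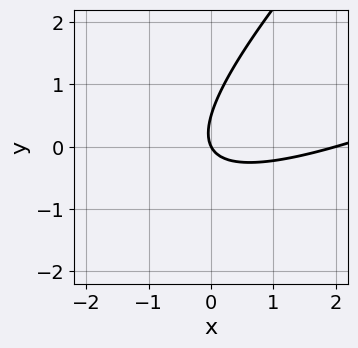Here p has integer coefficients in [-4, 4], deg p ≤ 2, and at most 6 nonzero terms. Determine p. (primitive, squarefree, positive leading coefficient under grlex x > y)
x^2 - 3*x*y + 2*y^2 - 2*x - y

(a) deg p = 2. No degree-1 curve has this shape.
(b) Against the integer gridlines: it crosses the y-axis at the gridline y = 0; among the integer gridlines, it crosses the x-axis at x ∈ {0, 2}.
(c) These observations pin down the coefficients.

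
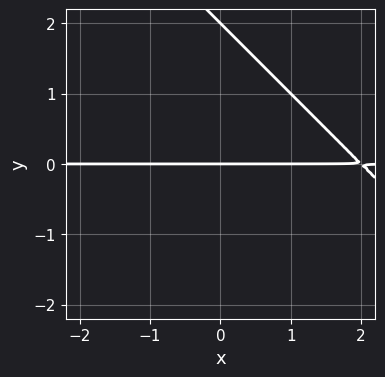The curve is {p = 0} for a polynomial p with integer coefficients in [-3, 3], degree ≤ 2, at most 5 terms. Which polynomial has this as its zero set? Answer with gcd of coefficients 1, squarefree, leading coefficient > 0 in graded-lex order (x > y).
The degree is 2 — a generic line meets the curve in up to 2 points.
From the visible intercepts: the visible x-axis segment lies entirely on the curve; among the integer gridlines, it crosses the y-axis at y ∈ {0, 2}.
These observations pin down the coefficients.

x*y + y^2 - 2*y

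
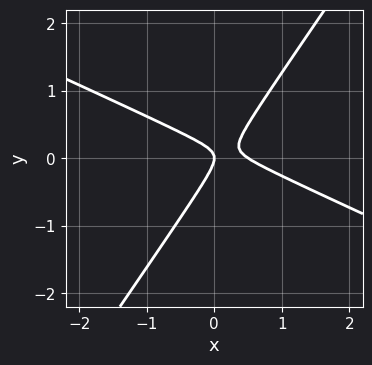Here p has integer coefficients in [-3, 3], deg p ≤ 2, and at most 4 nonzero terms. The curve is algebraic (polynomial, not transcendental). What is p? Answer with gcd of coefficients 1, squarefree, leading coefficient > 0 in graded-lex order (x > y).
2*x^2 + 3*x*y - 3*y^2 - x

1. deg p = 2.
2. Checking where it meets the axes: it meets the y-axis at y = 0 (among the integer gridlines); one x-axis crossing is at x = 0.
3. Solving for integer coefficients yields p as stated.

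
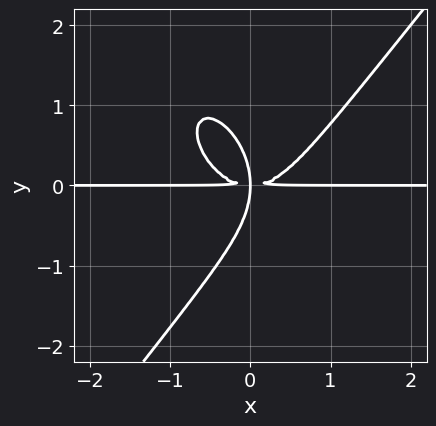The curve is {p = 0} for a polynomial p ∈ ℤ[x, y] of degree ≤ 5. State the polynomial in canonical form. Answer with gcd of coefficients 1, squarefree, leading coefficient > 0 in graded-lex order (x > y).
2*x^3*y - y^4 - 2*x*y^2

First, degree: the shape is more complex than any degree-3 curve, so deg p = 4.
Next, from the visible intercepts: the visible x-axis segment lies entirely on the curve.
Finally, assembling these constraints gives the stated polynomial.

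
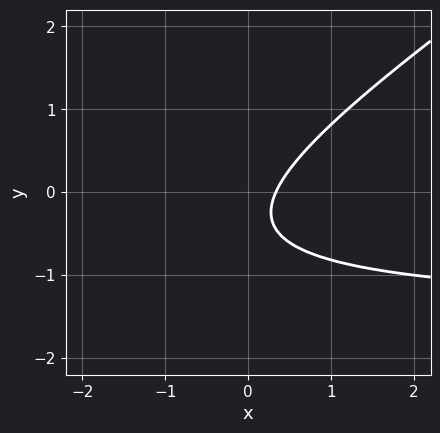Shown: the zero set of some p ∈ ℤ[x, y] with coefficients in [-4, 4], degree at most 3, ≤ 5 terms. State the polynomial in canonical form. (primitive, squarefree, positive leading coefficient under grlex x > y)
2*x*y - 3*y^2 + 3*x - 2*y - 1

The degree is 2 — no degree-1 curve has this shape.
From the axis intercepts and sections: the curve avoids every integer y-axis point in the box.
Assembling these constraints gives the stated polynomial.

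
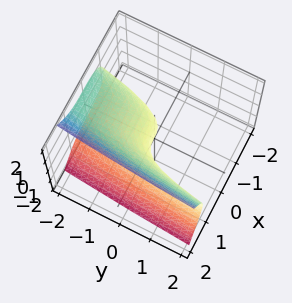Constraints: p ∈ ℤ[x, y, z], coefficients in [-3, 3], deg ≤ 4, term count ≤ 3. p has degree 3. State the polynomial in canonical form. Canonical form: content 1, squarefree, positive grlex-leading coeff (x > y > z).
(a) deg p = 3. A generic line meets the surface in up to 3 points.
(b) From the visible intercepts: it crosses the y-axis at the gridline y = 0; one z-axis crossing is at z = 0; it meets the x-axis at x = 0 (among the integer gridlines).
(c) Solving for integer coefficients yields p as stated.

3*x^3 - 3*z^2 - 2*y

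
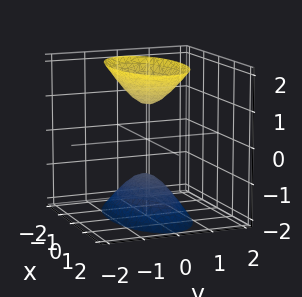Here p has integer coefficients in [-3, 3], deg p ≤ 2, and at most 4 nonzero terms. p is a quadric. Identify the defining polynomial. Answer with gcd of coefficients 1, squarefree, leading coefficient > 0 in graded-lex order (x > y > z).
x^2 + 3*y^2 - z^2 + 1

1. There are 2 components. Treating them together as one polynomial.
2. Degree: two sheets facing apart; a quadric, so deg p = 2.
3. Symmetries: the y ↦ −y reflection is a symmetry, so y appears only in even powers; the x ↦ −x reflection is a symmetry, so x appears only in even powers; the z ↦ −z reflection is a symmetry, so z appears only in even powers.
4. Against the integer gridlines: the surface avoids every integer y-axis point in the box; no x-intercept at any integer in the box; among the integer gridlines, it crosses the z-axis at z ∈ {-1, 1}.
5. Fitting integer coefficients to these (and the overall shape) gives p.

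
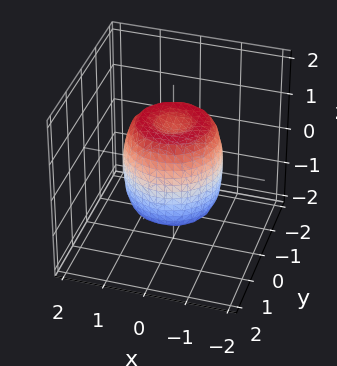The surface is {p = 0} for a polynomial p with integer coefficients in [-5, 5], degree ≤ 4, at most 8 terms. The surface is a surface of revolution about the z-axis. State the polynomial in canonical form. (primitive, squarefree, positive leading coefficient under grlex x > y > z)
2*x^4 + 4*x^2*y^2 + 2*y^4 - 2*x^2 - 2*y^2 + z^2 - 1

(a) deg p = 4. A generic line meets the surface in up to 4 points.
(b) Symmetries: rotational symmetry about the z-axis ⇒ p depends on x, y only through x² + y².
(c) Observable constraints: a circular section at z = -1 has radius exactly 1; among the integer gridlines, it crosses the z-axis at z ∈ {-1, 1}.
(d) These observations pin down the coefficients.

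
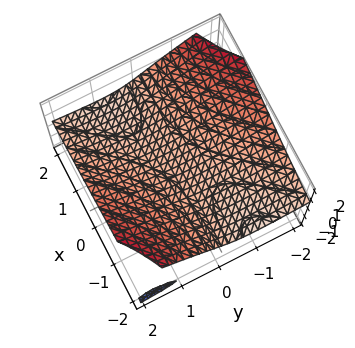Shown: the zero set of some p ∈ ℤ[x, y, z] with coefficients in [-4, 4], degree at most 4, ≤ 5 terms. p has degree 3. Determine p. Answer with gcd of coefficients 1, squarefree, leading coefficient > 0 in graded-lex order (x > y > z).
3*x*y*z + 3*z^3 - 2*y^2 - 2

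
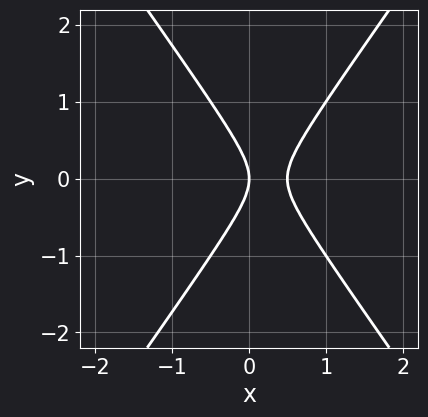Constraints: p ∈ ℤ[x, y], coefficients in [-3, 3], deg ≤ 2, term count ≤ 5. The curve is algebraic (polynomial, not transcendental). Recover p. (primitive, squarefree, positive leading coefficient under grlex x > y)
2*x^2 - y^2 - x

(a) The degree is 2 — the shape is more complex than any degree-1 curve.
(b) Symmetries: the y ↦ −y reflection is a symmetry, so y appears only in even powers.
(c) Checking where it meets the axes: one y-axis crossing is at y = 0; it meets the x-axis at x = 0 (among the integer gridlines).
(d) Solving for integer coefficients yields p as stated.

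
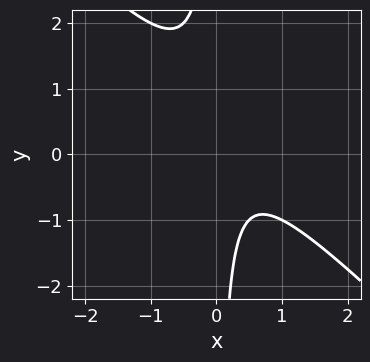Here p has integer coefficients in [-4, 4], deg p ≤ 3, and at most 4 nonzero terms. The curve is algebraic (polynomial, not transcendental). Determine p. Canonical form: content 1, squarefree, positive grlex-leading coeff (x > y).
First, degree: the shape is more complex than any degree-1 curve, so deg p = 2.
Then, observable constraints: the curve avoids every integer y-axis point in the box; the curve avoids every integer x-axis point in the box.
Finally, matching integer coefficients to the picture gives p.

2*x^2 + 2*x*y - x + 1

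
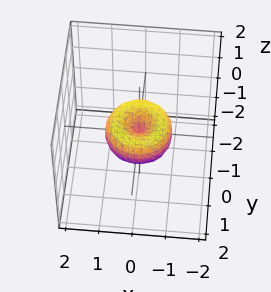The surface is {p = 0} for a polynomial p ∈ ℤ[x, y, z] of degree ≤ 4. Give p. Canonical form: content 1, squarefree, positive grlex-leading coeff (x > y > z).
x^4 + 2*x^2*y^2 + y^4 - x^2 - y^2 + z^2

First, deg p = 4. The shape is more complex than any degree-3 surface.
Then, symmetry: the z-axis is an axis of rotation, so x and y enter only as x² + y².
Next, checking where it meets the axes: among the integer gridlines, it crosses the y-axis at y ∈ {-1, 0, 1}; the x-axis gridline crossings are at x ∈ {-1, 0, 1}; a circular section at z = 0 has radius exactly 1.
Finally, fitting integer coefficients to these (and the overall shape) gives p.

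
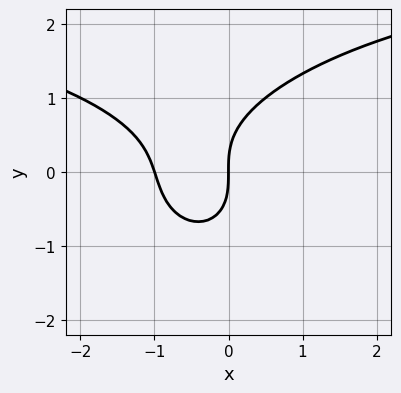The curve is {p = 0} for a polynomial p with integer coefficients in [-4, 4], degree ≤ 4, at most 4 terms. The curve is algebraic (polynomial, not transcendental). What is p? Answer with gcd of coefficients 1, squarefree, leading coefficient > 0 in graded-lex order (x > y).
x^2*y + 2*y^3 - 3*x^2 - 3*x

(a) The degree is 3 — the shape is more complex than any degree-2 curve.
(b) Reading off the gridlines: the x-axis gridline crossings are at x ∈ {-1, 0}; it meets the y-axis at y = 0 (among the integer gridlines).
(c) These observations pin down the coefficients.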